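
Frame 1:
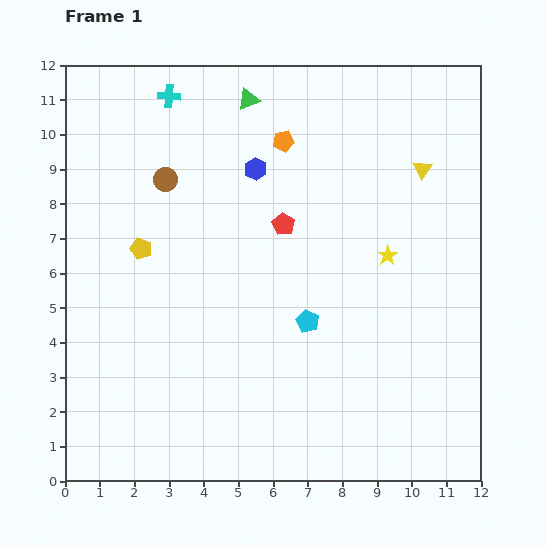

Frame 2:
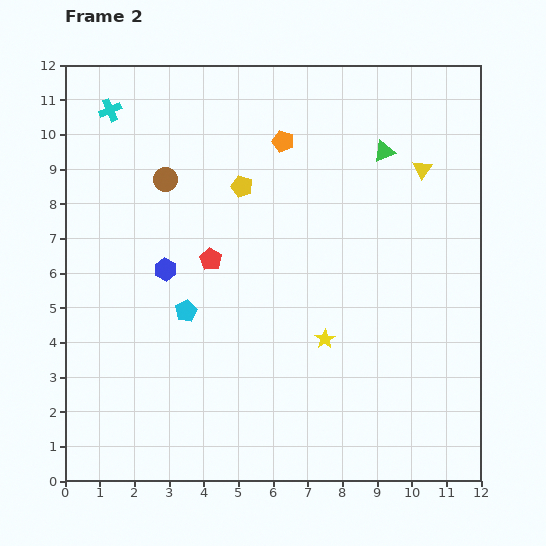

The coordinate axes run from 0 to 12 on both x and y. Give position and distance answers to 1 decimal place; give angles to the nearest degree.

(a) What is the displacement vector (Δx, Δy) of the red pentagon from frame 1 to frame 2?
(-2.1, -1.0)

The red pentagon was at (6.3, 7.4) in frame 1 and (4.2, 6.4) in frame 2.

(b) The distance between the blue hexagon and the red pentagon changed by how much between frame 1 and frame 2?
-0.5

Distance in frame 1: 1.8. Distance in frame 2: 1.3.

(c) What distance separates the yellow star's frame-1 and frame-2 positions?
3.0

The yellow star moved from (9.3, 6.5) to (7.5, 4.1), a distance of √(1.8² + 2.4²) ≈ 3.0.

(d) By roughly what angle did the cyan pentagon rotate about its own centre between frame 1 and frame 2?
18° clockwise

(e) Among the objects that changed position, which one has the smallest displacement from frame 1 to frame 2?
the cyan cross

(moved 1.7)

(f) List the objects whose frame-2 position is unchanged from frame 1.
the brown circle, the yellow triangle, the orange pentagon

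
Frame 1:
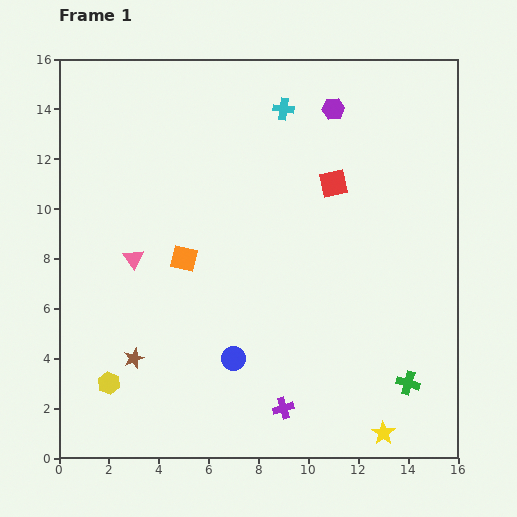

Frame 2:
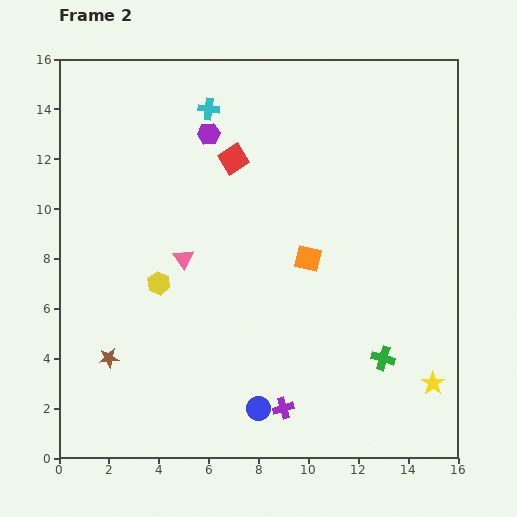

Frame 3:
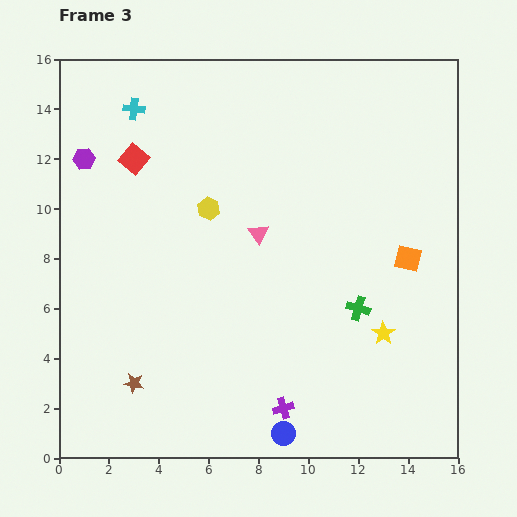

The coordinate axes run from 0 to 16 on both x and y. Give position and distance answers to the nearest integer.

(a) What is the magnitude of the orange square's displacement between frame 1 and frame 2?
5

The orange square moved from (5, 8) to (10, 8), a distance of √(5² + 0²) ≈ 5.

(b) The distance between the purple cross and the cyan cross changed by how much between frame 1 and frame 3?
+1

Distance in frame 1: 12. Distance in frame 3: 13.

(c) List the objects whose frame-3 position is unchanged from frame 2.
the purple cross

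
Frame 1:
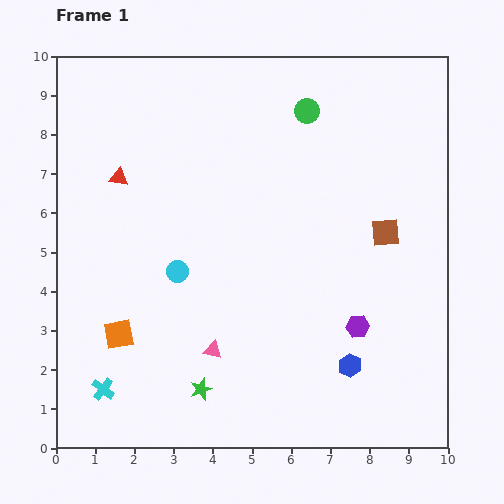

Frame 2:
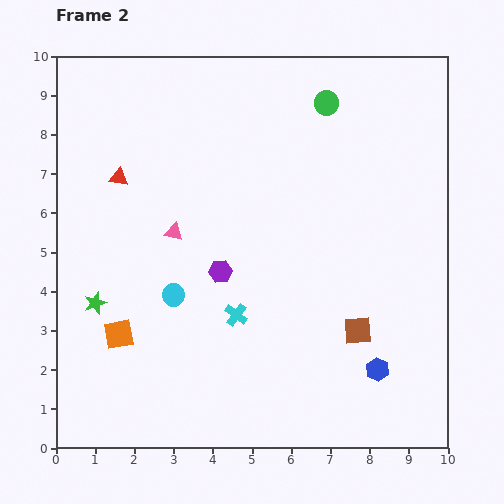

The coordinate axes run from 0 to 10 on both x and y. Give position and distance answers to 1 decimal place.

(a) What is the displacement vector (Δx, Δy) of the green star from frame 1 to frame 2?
(-2.7, 2.2)

The green star was at (3.7, 1.5) in frame 1 and (1.0, 3.7) in frame 2.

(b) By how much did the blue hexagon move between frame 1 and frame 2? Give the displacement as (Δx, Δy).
(0.7, -0.1)

The blue hexagon was at (7.5, 2.1) in frame 1 and (8.2, 2.0) in frame 2.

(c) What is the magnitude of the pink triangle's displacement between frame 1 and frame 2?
3.2

The pink triangle moved from (4.0, 2.5) to (3.0, 5.5), a distance of √(1.0² + 3.0²) ≈ 3.2.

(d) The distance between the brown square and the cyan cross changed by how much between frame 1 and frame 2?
-5.1

Distance in frame 1: 8.2. Distance in frame 2: 3.1.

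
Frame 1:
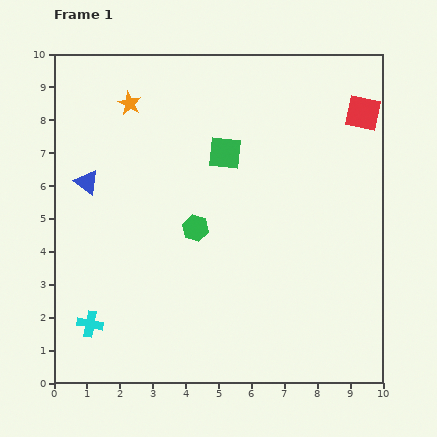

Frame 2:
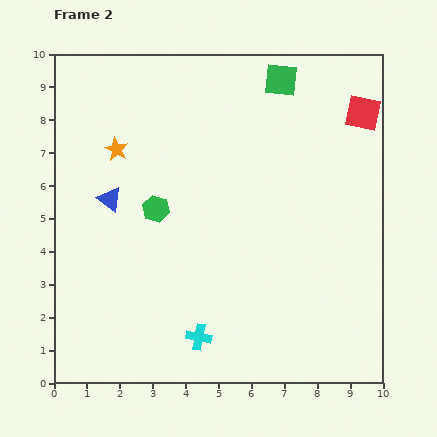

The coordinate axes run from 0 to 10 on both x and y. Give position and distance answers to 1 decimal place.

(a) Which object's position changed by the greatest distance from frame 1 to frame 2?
the cyan cross

(moved 3.3; next 2.8)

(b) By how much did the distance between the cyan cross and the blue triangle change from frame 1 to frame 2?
+0.7

Distance in frame 1: 4.3. Distance in frame 2: 5.0.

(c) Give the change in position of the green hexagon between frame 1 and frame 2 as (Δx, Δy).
(-1.2, 0.6)

The green hexagon was at (4.3, 4.7) in frame 1 and (3.1, 5.3) in frame 2.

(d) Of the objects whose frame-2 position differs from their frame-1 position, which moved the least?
the blue triangle

(moved 0.9)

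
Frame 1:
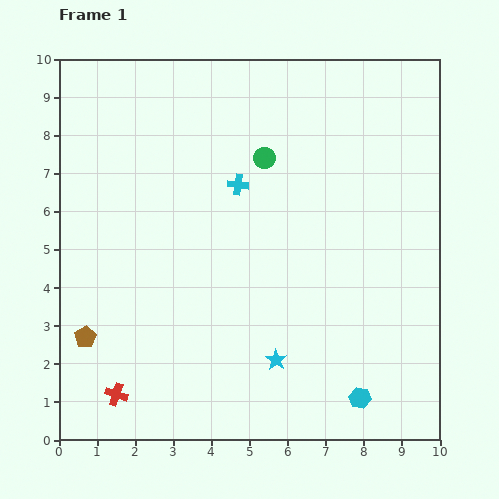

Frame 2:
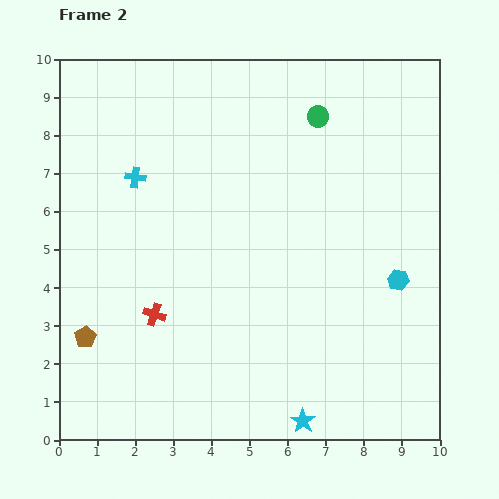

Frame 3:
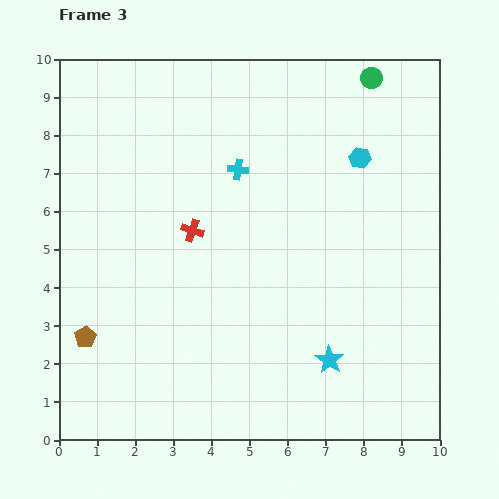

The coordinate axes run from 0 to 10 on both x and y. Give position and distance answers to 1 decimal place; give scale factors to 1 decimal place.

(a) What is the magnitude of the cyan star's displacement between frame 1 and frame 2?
1.7

The cyan star moved from (5.7, 2.1) to (6.4, 0.5), a distance of √(0.7² + 1.6²) ≈ 1.7.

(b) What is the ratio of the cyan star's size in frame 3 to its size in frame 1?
1.3×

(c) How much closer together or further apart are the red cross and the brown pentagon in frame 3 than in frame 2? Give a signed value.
+2.1

Distance in frame 2: 1.9. Distance in frame 3: 4.0.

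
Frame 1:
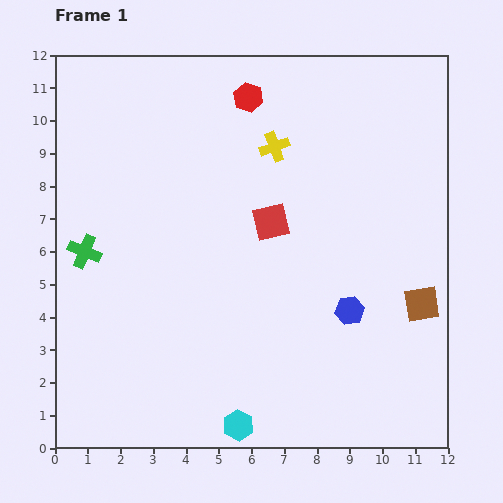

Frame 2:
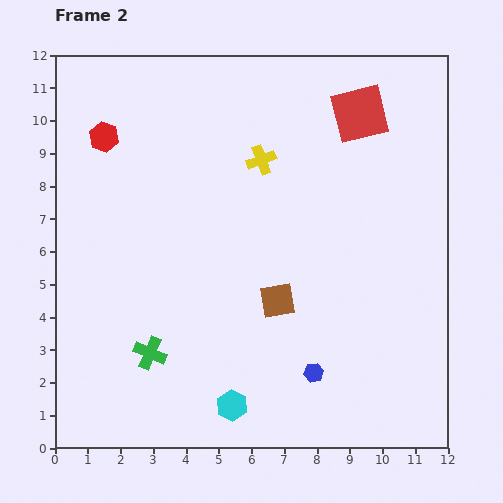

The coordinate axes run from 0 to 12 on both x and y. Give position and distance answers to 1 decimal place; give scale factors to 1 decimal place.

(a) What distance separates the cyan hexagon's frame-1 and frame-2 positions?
0.6

The cyan hexagon moved from (5.6, 0.7) to (5.4, 1.3), a distance of √(0.2² + 0.6²) ≈ 0.6.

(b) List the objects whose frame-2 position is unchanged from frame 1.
none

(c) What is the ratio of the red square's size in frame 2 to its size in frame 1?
1.5×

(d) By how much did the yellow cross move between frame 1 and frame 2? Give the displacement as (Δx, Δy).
(-0.4, -0.4)

The yellow cross was at (6.7, 9.2) in frame 1 and (6.3, 8.8) in frame 2.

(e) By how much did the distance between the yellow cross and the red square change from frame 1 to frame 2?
+1.0

Distance in frame 1: 2.3. Distance in frame 2: 3.3.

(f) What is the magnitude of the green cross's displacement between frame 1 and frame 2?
3.7

The green cross moved from (0.9, 6.0) to (2.9, 2.9), a distance of √(2.0² + 3.1²) ≈ 3.7.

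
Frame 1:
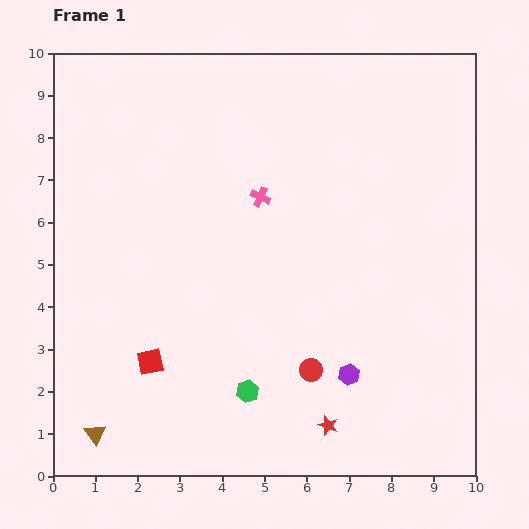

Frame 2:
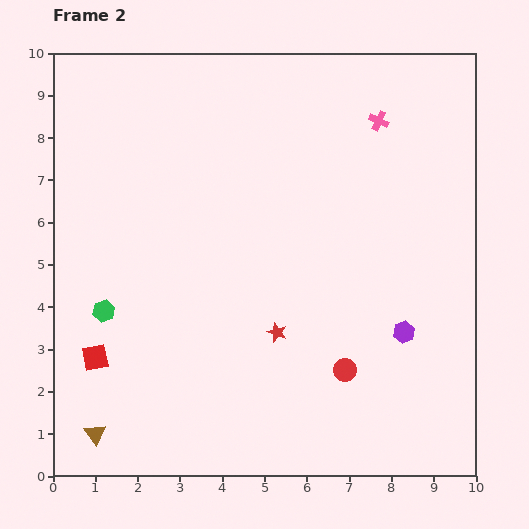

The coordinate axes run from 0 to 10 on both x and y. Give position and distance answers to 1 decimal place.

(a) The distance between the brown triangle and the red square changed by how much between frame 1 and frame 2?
-0.3

Distance in frame 1: 2.1. Distance in frame 2: 1.8.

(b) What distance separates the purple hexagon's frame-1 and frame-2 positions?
1.6

The purple hexagon moved from (7.0, 2.4) to (8.3, 3.4), a distance of √(1.3² + 1.0²) ≈ 1.6.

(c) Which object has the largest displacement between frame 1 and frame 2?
the green hexagon

(moved 3.9; next 3.3)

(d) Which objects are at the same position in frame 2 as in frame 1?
the brown triangle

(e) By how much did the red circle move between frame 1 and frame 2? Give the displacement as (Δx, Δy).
(0.8, 0.0)

The red circle was at (6.1, 2.5) in frame 1 and (6.9, 2.5) in frame 2.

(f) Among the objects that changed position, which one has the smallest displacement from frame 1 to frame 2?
the red circle

(moved 0.8)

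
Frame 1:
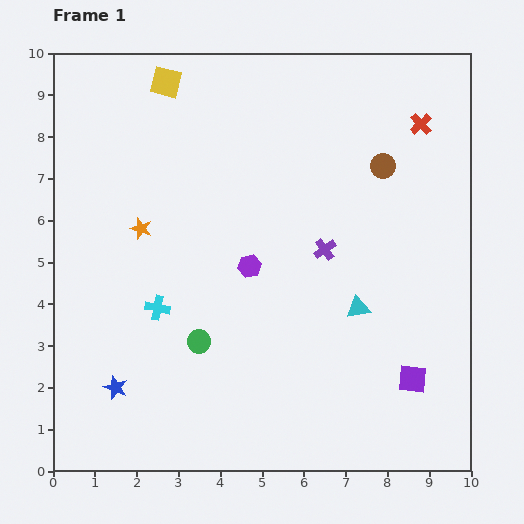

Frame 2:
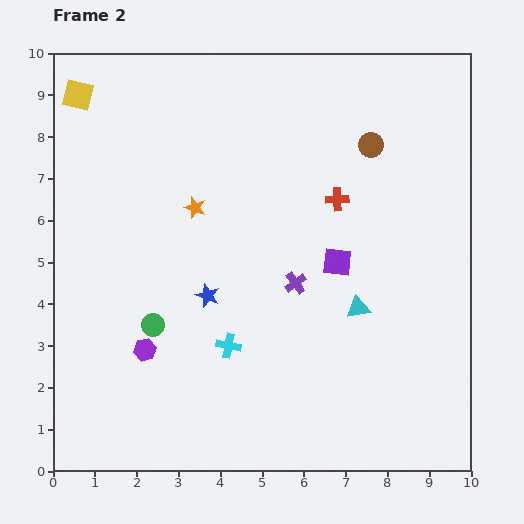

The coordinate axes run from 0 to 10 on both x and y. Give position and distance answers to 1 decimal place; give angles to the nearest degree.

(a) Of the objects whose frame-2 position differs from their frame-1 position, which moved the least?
the brown circle

(moved 0.6)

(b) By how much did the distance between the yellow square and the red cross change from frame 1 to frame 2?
+0.5

Distance in frame 1: 6.2. Distance in frame 2: 6.7.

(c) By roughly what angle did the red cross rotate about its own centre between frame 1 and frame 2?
40° clockwise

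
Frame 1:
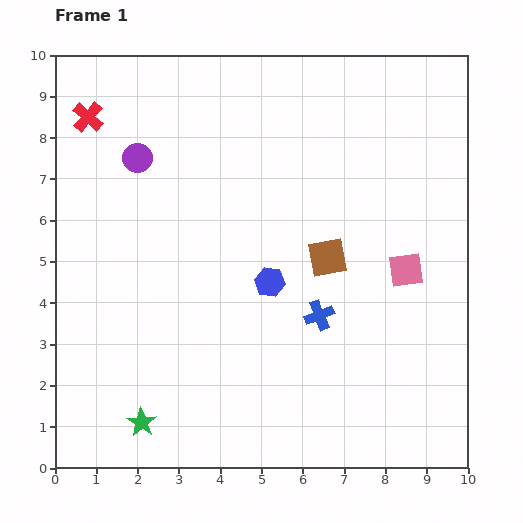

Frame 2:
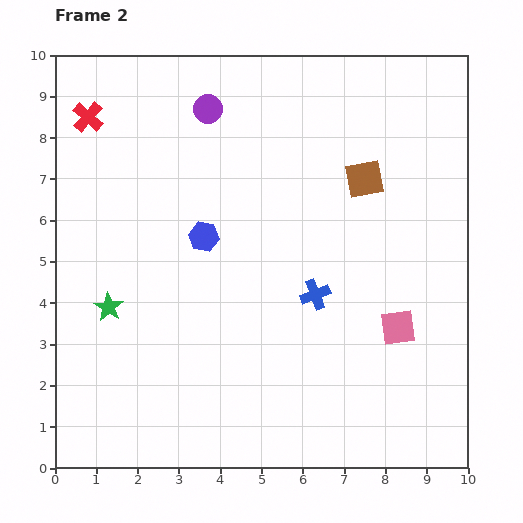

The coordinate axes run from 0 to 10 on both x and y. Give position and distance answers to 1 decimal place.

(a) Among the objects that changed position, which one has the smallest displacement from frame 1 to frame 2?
the blue cross

(moved 0.5)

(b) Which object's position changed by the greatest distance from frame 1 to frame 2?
the green star

(moved 2.9; next 2.1)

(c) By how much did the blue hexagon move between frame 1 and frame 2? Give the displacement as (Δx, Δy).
(-1.6, 1.1)

The blue hexagon was at (5.2, 4.5) in frame 1 and (3.6, 5.6) in frame 2.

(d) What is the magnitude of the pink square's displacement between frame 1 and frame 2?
1.4

The pink square moved from (8.5, 4.8) to (8.3, 3.4), a distance of √(0.2² + 1.4²) ≈ 1.4.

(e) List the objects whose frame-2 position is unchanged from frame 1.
the red cross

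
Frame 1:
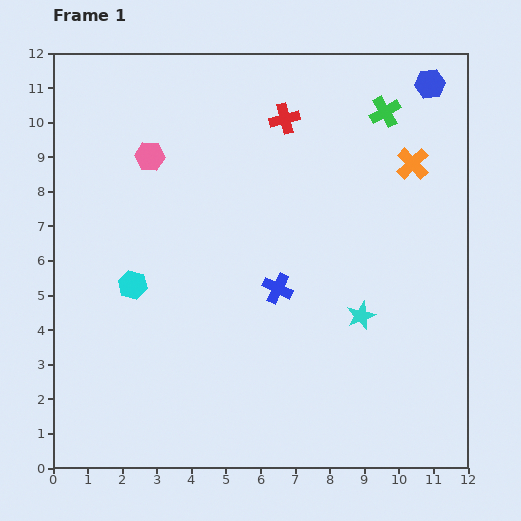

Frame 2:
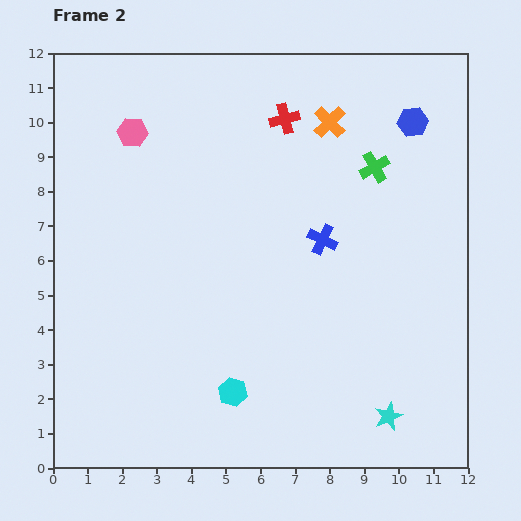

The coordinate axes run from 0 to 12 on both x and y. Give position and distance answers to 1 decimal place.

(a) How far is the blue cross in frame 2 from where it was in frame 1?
1.9

The blue cross moved from (6.5, 5.2) to (7.8, 6.6), a distance of √(1.3² + 1.4²) ≈ 1.9.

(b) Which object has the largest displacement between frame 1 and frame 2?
the cyan hexagon

(moved 4.2; next 3.0)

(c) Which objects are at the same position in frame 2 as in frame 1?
the red cross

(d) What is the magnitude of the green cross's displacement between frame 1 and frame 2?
1.6

The green cross moved from (9.6, 10.3) to (9.3, 8.7), a distance of √(0.3² + 1.6²) ≈ 1.6.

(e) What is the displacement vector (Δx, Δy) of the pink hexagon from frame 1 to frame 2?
(-0.5, 0.7)

The pink hexagon was at (2.8, 9.0) in frame 1 and (2.3, 9.7) in frame 2.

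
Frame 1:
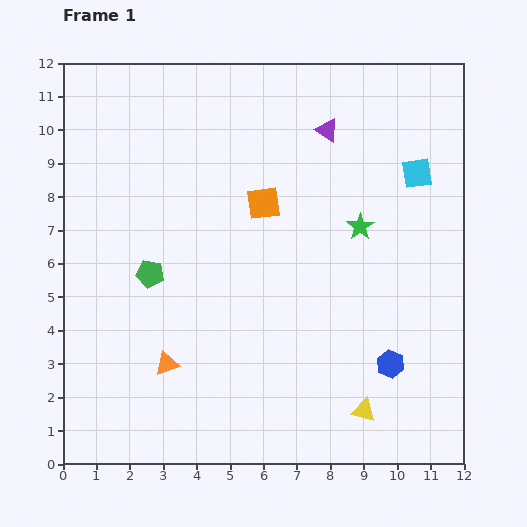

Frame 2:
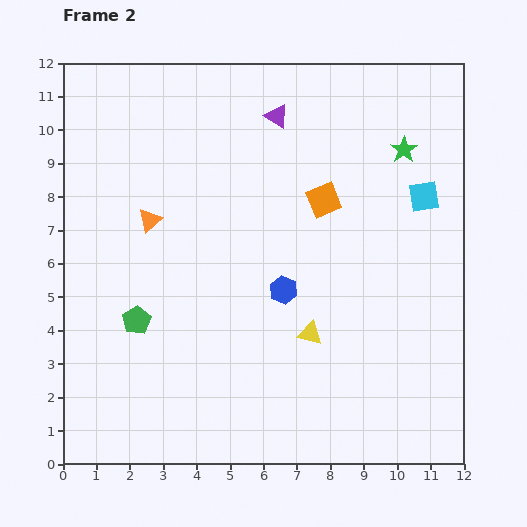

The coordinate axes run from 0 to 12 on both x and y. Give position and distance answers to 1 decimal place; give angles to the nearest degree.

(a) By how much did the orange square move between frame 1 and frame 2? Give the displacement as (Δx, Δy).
(1.8, 0.1)

The orange square was at (6.0, 7.8) in frame 1 and (7.8, 7.9) in frame 2.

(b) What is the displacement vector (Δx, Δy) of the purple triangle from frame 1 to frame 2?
(-1.5, 0.4)

The purple triangle was at (7.9, 10.0) in frame 1 and (6.4, 10.4) in frame 2.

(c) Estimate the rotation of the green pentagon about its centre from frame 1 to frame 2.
31° clockwise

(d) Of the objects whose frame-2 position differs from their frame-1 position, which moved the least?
the cyan square

(moved 0.7)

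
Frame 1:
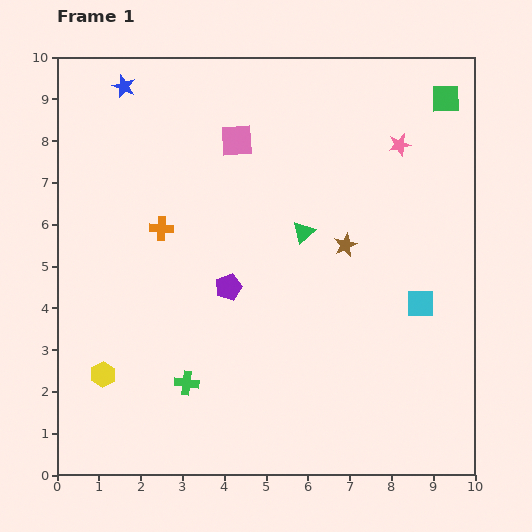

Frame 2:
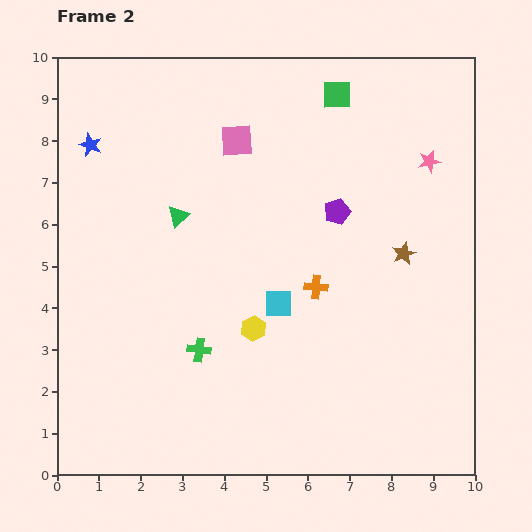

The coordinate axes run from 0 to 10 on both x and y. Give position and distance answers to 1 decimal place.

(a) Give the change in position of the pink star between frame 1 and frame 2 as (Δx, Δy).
(0.7, -0.4)

The pink star was at (8.2, 7.9) in frame 1 and (8.9, 7.5) in frame 2.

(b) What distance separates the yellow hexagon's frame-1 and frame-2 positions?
3.8

The yellow hexagon moved from (1.1, 2.4) to (4.7, 3.5), a distance of √(3.6² + 1.1²) ≈ 3.8.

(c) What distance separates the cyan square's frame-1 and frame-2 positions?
3.4

The cyan square moved from (8.7, 4.1) to (5.3, 4.1), a distance of √(3.4² + 0.0²) ≈ 3.4.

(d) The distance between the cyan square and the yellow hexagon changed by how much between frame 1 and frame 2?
-7.0

Distance in frame 1: 7.8. Distance in frame 2: 0.8.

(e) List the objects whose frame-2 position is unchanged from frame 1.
the pink square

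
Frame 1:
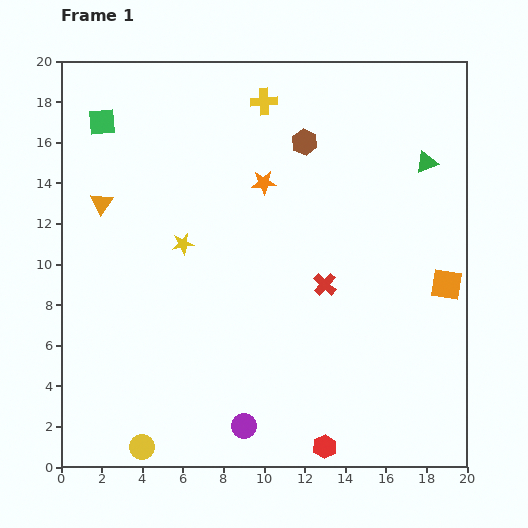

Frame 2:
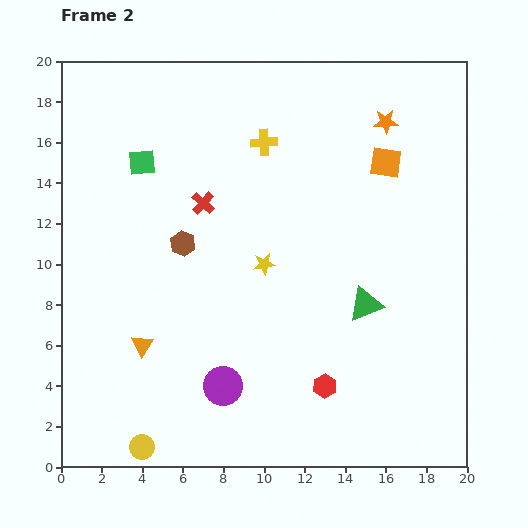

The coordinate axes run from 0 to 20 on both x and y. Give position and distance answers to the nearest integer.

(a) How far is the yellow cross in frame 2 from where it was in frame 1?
2

The yellow cross moved from (10, 18) to (10, 16), a distance of √(0² + 2²) ≈ 2.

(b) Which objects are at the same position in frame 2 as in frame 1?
the yellow circle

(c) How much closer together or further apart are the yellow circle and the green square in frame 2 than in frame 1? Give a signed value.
-2

Distance in frame 1: 16. Distance in frame 2: 14.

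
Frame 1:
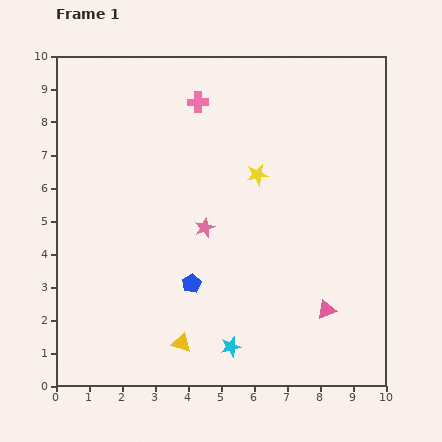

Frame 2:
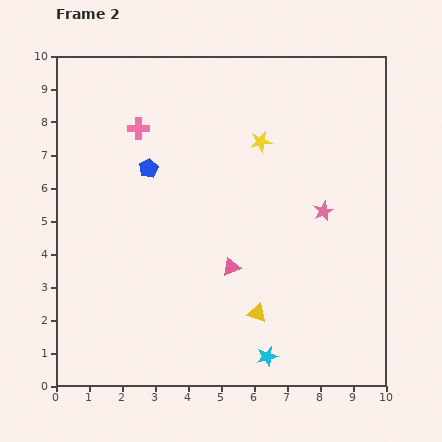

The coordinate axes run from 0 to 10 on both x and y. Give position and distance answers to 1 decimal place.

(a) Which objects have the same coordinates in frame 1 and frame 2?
none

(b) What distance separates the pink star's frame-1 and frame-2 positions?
3.6

The pink star moved from (4.5, 4.8) to (8.1, 5.3), a distance of √(3.6² + 0.5²) ≈ 3.6.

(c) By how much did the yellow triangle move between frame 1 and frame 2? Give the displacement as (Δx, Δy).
(2.3, 0.9)

The yellow triangle was at (3.8, 1.3) in frame 1 and (6.1, 2.2) in frame 2.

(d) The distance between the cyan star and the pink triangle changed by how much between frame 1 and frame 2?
-0.2

Distance in frame 1: 3.1. Distance in frame 2: 2.9.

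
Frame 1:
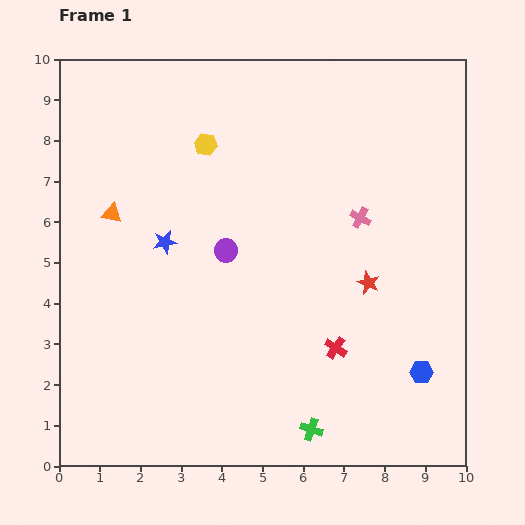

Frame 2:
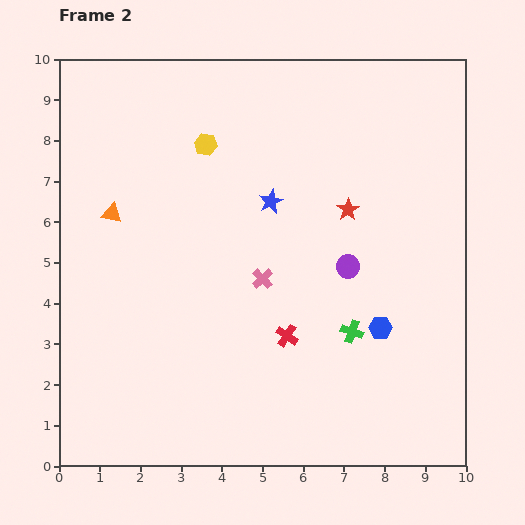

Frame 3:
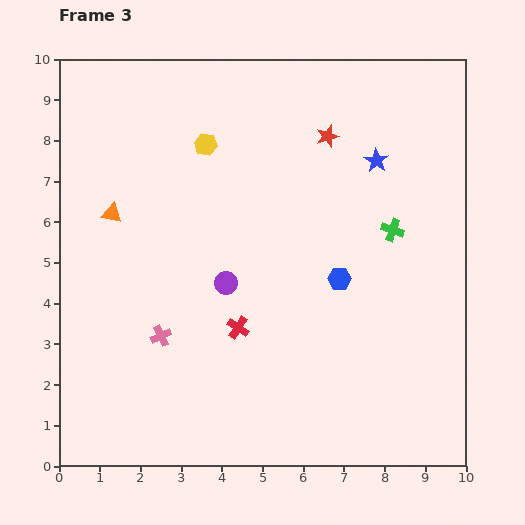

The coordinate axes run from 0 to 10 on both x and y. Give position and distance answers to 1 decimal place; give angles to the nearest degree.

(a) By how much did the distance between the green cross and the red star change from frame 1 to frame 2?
-0.9

Distance in frame 1: 3.9. Distance in frame 2: 3.0.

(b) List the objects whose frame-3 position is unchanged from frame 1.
the orange triangle, the yellow hexagon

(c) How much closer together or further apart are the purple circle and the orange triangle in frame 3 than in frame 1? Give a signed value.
+0.4

Distance in frame 1: 2.9. Distance in frame 3: 3.3.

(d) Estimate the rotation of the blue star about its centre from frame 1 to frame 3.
30° counter-clockwise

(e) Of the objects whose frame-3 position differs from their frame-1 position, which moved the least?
the purple circle

(moved 0.8)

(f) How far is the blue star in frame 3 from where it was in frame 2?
2.8

The blue star moved from (5.2, 6.5) to (7.8, 7.5), a distance of √(2.6² + 1.0²) ≈ 2.8.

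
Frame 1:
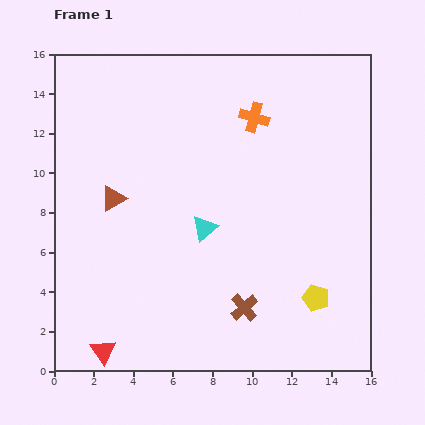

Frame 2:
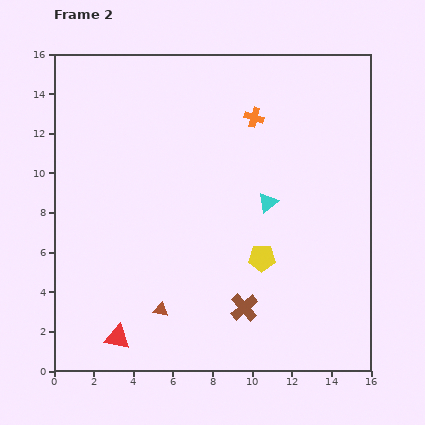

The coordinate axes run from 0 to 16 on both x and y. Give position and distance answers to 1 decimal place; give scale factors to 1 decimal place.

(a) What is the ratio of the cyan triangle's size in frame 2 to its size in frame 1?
0.7×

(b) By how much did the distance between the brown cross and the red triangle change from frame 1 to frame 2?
-0.8

Distance in frame 1: 7.4. Distance in frame 2: 6.6.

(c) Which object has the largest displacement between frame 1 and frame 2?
the brown triangle

(moved 6.1; next 3.5)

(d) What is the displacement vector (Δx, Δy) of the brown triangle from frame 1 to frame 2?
(2.4, -5.6)

The brown triangle was at (3.0, 8.7) in frame 1 and (5.4, 3.1) in frame 2.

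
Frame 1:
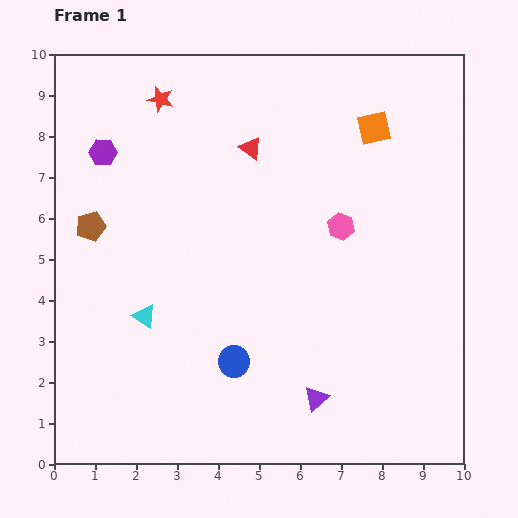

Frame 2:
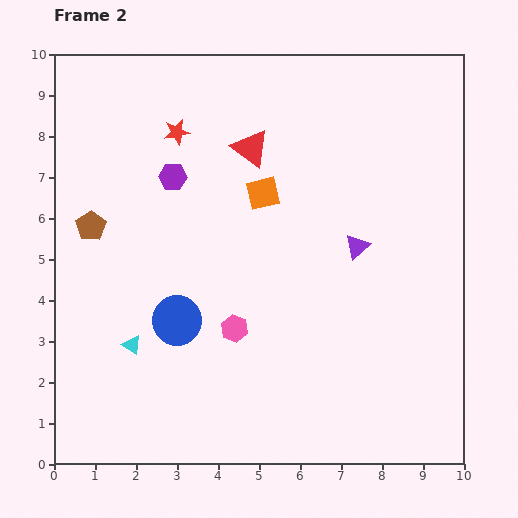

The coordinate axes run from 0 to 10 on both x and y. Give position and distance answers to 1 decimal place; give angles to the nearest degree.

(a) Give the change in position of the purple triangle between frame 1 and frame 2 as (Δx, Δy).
(1.0, 3.7)

The purple triangle was at (6.4, 1.6) in frame 1 and (7.4, 5.3) in frame 2.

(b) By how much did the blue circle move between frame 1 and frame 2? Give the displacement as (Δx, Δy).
(-1.4, 1.0)

The blue circle was at (4.4, 2.5) in frame 1 and (3.0, 3.5) in frame 2.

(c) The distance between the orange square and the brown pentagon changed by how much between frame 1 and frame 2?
-3.0

Distance in frame 1: 7.3. Distance in frame 2: 4.3.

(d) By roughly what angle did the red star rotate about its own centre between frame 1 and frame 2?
26° counter-clockwise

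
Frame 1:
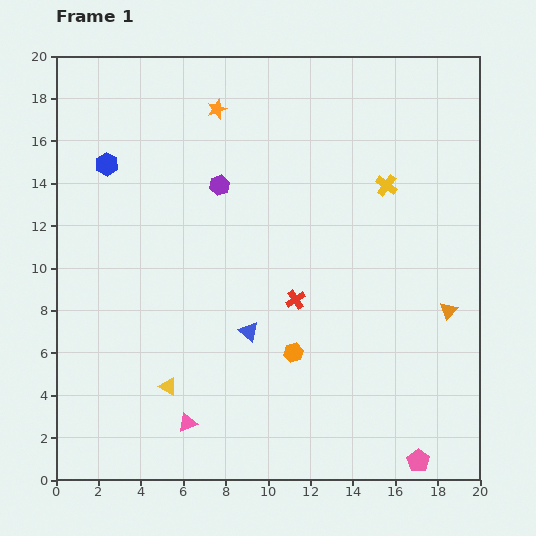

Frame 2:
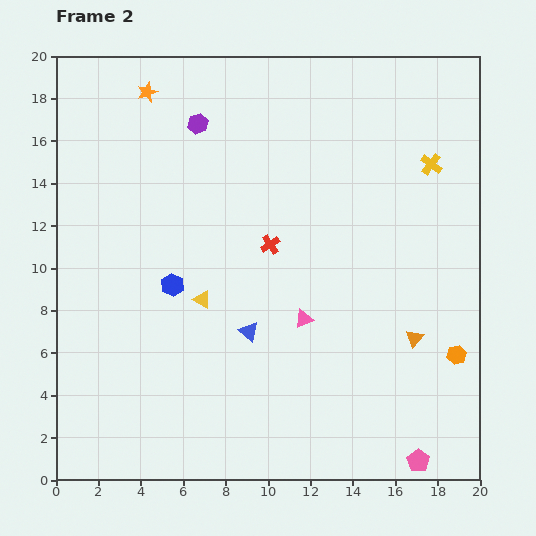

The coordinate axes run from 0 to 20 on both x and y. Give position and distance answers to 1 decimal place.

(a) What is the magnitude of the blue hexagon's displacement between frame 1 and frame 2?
6.5

The blue hexagon moved from (2.4, 14.9) to (5.5, 9.2), a distance of √(3.1² + 5.7²) ≈ 6.5.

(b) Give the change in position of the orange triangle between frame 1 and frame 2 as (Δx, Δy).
(-1.6, -1.3)

The orange triangle was at (18.5, 8.0) in frame 1 and (16.9, 6.7) in frame 2.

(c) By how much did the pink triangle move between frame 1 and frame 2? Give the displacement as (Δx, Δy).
(5.5, 4.9)

The pink triangle was at (6.2, 2.7) in frame 1 and (11.7, 7.6) in frame 2.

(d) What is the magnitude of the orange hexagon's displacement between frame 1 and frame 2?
7.7

The orange hexagon moved from (11.2, 6.0) to (18.9, 5.9), a distance of √(7.7² + 0.1²) ≈ 7.7.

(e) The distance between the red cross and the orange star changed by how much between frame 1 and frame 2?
-0.5

Distance in frame 1: 9.7. Distance in frame 2: 9.2.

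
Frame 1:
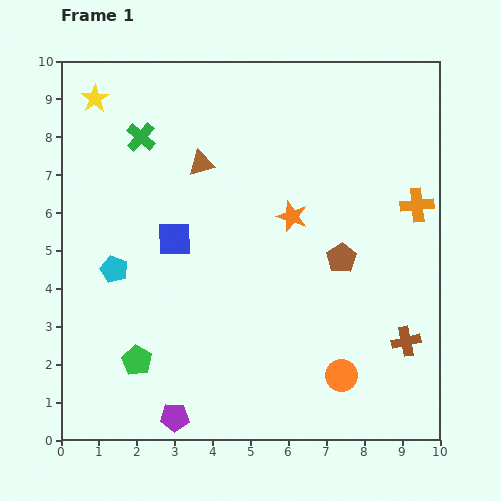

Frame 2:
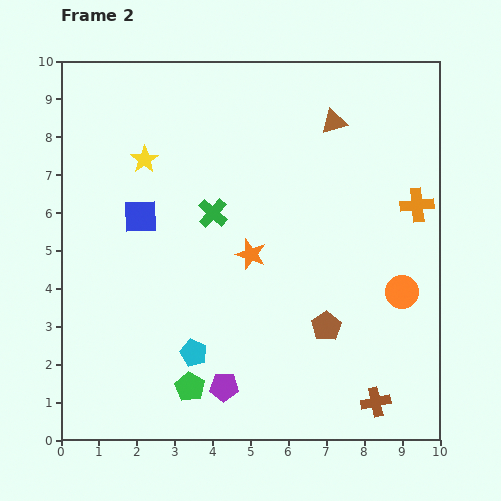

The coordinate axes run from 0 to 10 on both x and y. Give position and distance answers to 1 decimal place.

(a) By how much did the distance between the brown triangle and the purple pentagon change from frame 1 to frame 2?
+0.9

Distance in frame 1: 6.7. Distance in frame 2: 7.6.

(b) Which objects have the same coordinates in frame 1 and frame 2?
the orange cross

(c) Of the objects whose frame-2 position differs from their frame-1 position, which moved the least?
the blue square

(moved 1.1)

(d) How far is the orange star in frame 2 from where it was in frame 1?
1.5

The orange star moved from (6.1, 5.9) to (5.0, 4.9), a distance of √(1.1² + 1.0²) ≈ 1.5.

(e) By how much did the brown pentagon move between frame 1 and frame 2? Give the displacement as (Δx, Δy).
(-0.4, -1.8)

The brown pentagon was at (7.4, 4.8) in frame 1 and (7.0, 3.0) in frame 2.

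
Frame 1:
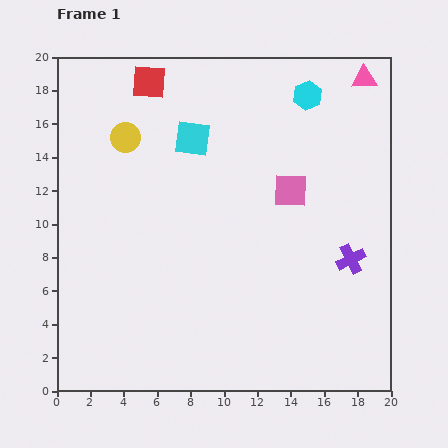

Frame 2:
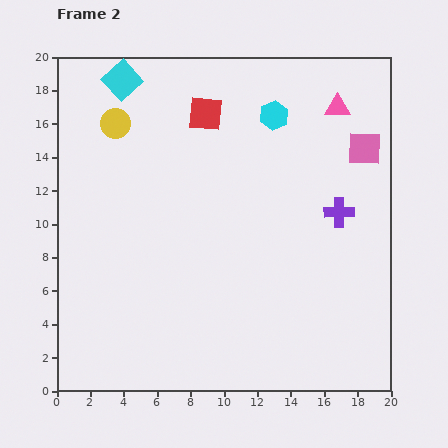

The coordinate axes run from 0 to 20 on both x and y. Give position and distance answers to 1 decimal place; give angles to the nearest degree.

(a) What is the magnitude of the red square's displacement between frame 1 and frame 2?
3.9

The red square moved from (5.5, 18.5) to (8.9, 16.6), a distance of √(3.4² + 1.9²) ≈ 3.9.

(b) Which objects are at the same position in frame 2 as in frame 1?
none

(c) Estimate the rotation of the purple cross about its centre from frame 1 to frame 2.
26° clockwise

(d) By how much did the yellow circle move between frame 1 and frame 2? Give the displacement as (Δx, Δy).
(-0.6, 0.8)

The yellow circle was at (4.1, 15.2) in frame 1 and (3.5, 16.0) in frame 2.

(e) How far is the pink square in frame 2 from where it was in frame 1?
5.1

The pink square moved from (14.0, 12.0) to (18.4, 14.5), a distance of √(4.4² + 2.5²) ≈ 5.1.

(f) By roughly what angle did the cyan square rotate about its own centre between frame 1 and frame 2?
40° clockwise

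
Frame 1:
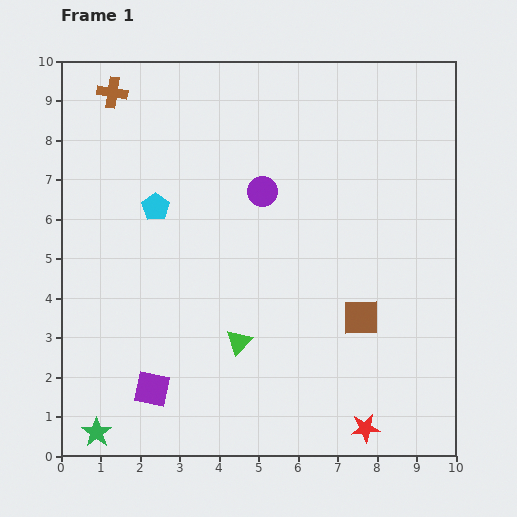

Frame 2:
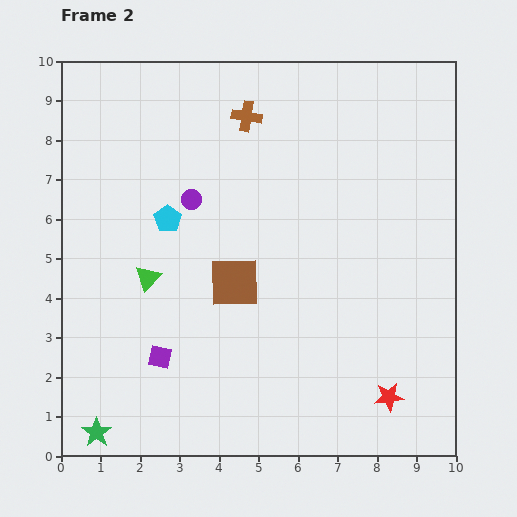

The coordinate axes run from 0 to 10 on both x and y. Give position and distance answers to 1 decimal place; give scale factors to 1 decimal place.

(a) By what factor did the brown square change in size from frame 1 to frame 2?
1.4×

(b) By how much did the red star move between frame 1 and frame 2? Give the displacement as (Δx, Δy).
(0.6, 0.8)

The red star was at (7.7, 0.7) in frame 1 and (8.3, 1.5) in frame 2.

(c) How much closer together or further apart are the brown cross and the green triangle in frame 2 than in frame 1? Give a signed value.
-2.3

Distance in frame 1: 7.1. Distance in frame 2: 4.8.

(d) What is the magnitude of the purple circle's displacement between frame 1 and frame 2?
1.8

The purple circle moved from (5.1, 6.7) to (3.3, 6.5), a distance of √(1.8² + 0.2²) ≈ 1.8.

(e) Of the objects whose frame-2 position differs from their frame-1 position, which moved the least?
the cyan pentagon

(moved 0.4)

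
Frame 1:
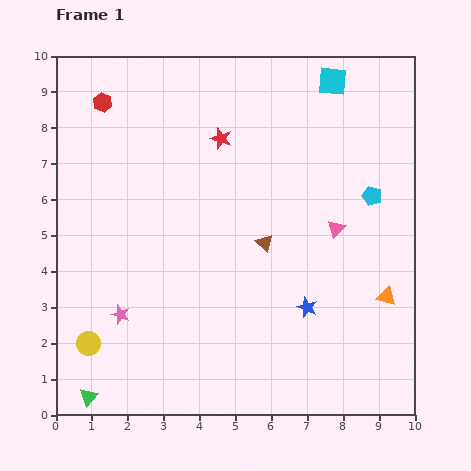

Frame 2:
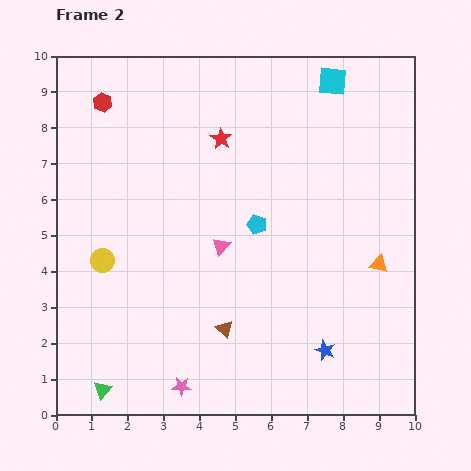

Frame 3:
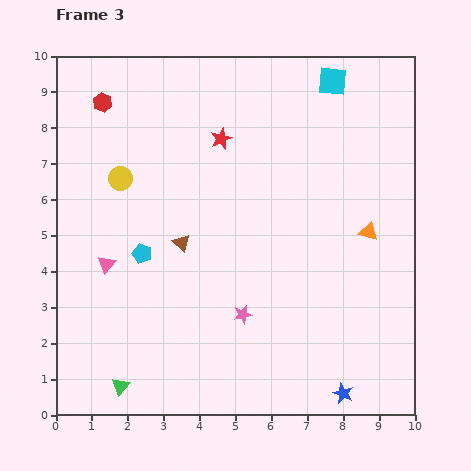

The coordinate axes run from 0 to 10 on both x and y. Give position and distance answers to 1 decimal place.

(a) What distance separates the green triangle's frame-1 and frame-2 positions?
0.4

The green triangle moved from (0.9, 0.5) to (1.3, 0.7), a distance of √(0.4² + 0.2²) ≈ 0.4.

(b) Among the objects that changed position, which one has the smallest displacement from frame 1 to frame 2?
the green triangle

(moved 0.4)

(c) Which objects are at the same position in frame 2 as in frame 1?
the red star, the red hexagon, the cyan square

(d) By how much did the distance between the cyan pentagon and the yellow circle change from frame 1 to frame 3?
-6.7

Distance in frame 1: 8.9. Distance in frame 3: 2.2.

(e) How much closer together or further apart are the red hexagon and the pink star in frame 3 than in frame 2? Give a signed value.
-1.1

Distance in frame 2: 8.2. Distance in frame 3: 7.1.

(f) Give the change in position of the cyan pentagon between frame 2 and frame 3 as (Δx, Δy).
(-3.2, -0.8)

The cyan pentagon was at (5.6, 5.3) in frame 2 and (2.4, 4.5) in frame 3.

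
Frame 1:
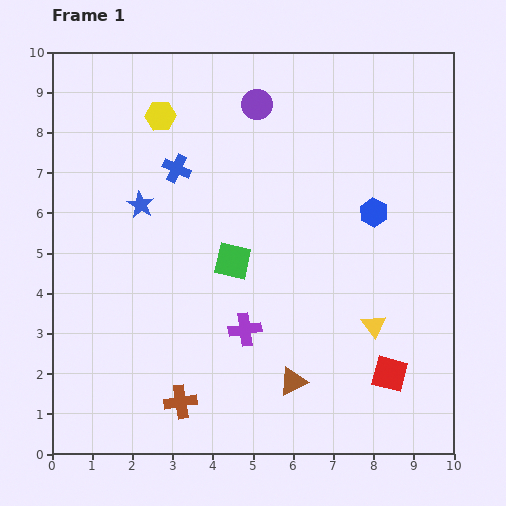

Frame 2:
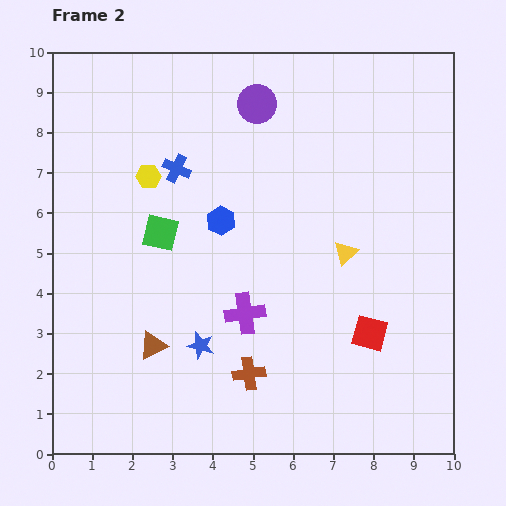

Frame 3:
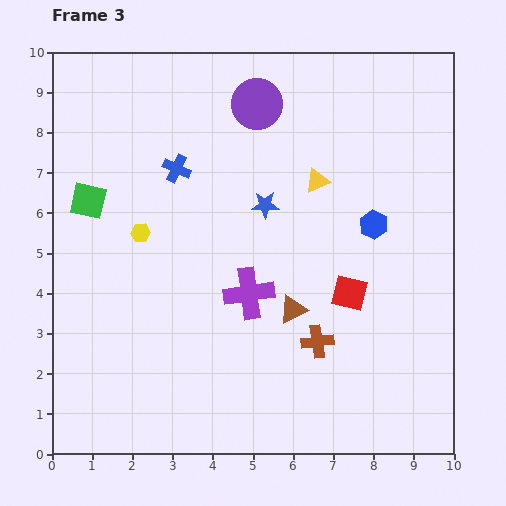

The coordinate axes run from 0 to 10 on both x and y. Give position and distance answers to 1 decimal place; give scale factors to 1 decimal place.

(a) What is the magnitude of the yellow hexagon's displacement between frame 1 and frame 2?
1.5

The yellow hexagon moved from (2.7, 8.4) to (2.4, 6.9), a distance of √(0.3² + 1.5²) ≈ 1.5.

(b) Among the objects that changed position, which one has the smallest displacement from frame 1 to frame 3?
the blue hexagon

(moved 0.3)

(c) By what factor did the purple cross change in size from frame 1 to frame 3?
1.6×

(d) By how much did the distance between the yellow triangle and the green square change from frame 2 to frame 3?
+1.1

Distance in frame 2: 4.6. Distance in frame 3: 5.7.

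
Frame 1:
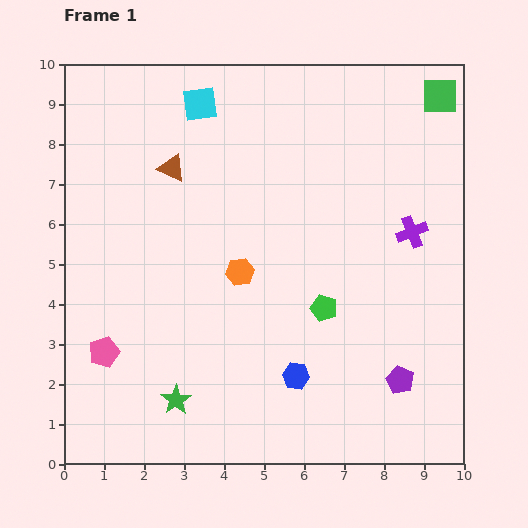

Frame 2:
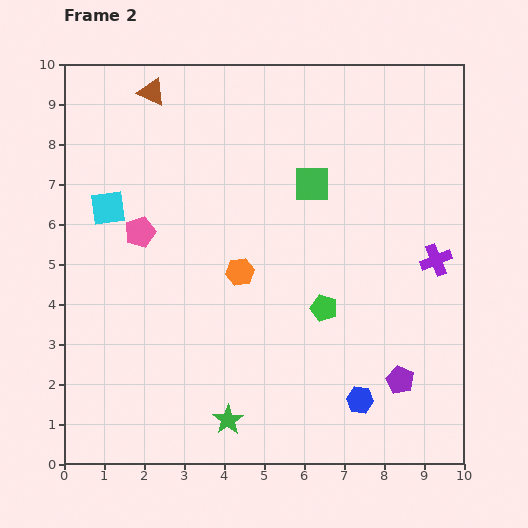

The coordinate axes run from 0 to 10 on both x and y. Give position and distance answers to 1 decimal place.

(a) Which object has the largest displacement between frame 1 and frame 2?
the green square

(moved 3.9; next 3.5)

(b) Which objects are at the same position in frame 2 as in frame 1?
the orange hexagon, the green pentagon, the purple pentagon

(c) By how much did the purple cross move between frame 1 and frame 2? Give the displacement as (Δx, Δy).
(0.6, -0.7)

The purple cross was at (8.7, 5.8) in frame 1 and (9.3, 5.1) in frame 2.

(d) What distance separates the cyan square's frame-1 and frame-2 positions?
3.5

The cyan square moved from (3.4, 9.0) to (1.1, 6.4), a distance of √(2.3² + 2.6²) ≈ 3.5.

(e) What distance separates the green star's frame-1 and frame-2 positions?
1.4

The green star moved from (2.8, 1.6) to (4.1, 1.1), a distance of √(1.3² + 0.5²) ≈ 1.4.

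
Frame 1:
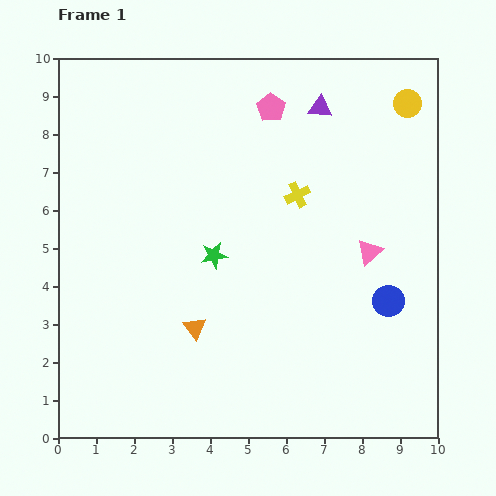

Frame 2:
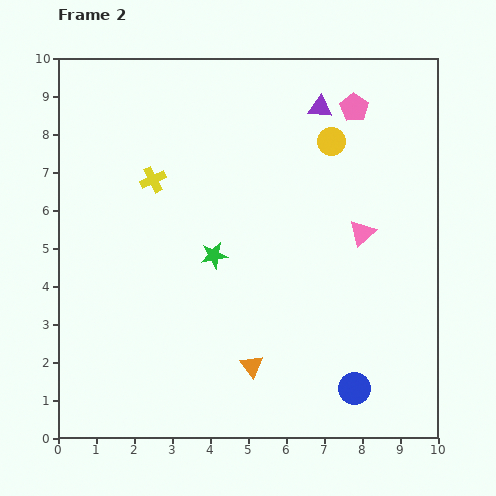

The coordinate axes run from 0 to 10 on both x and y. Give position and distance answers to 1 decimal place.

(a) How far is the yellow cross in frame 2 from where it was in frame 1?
3.8

The yellow cross moved from (6.3, 6.4) to (2.5, 6.8), a distance of √(3.8² + 0.4²) ≈ 3.8.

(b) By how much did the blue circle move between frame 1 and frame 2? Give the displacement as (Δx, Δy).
(-0.9, -2.3)

The blue circle was at (8.7, 3.6) in frame 1 and (7.8, 1.3) in frame 2.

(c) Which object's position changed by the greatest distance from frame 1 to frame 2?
the yellow cross

(moved 3.8; next 2.5)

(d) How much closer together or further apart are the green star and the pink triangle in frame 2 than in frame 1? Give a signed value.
-0.2

Distance in frame 1: 4.1. Distance in frame 2: 3.9.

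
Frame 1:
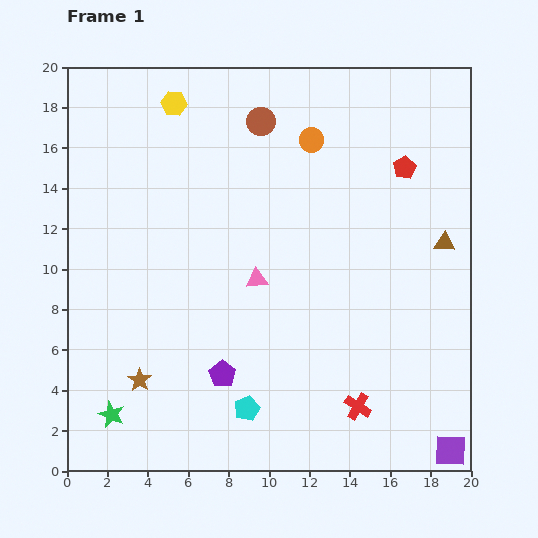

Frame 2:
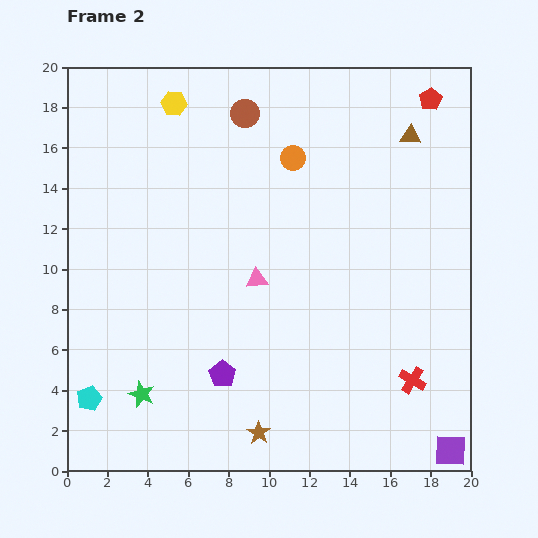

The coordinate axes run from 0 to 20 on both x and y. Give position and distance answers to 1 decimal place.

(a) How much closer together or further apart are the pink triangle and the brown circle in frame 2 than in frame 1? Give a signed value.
+0.4

Distance in frame 1: 7.8. Distance in frame 2: 8.2.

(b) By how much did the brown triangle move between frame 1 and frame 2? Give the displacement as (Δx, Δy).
(-1.7, 5.3)

The brown triangle was at (18.7, 11.3) in frame 1 and (17.0, 16.6) in frame 2.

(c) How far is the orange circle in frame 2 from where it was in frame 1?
1.3

The orange circle moved from (12.1, 16.4) to (11.2, 15.5), a distance of √(0.9² + 0.9²) ≈ 1.3.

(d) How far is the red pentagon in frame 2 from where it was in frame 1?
3.6

The red pentagon moved from (16.7, 15.0) to (18.0, 18.4), a distance of √(1.3² + 3.4²) ≈ 3.6.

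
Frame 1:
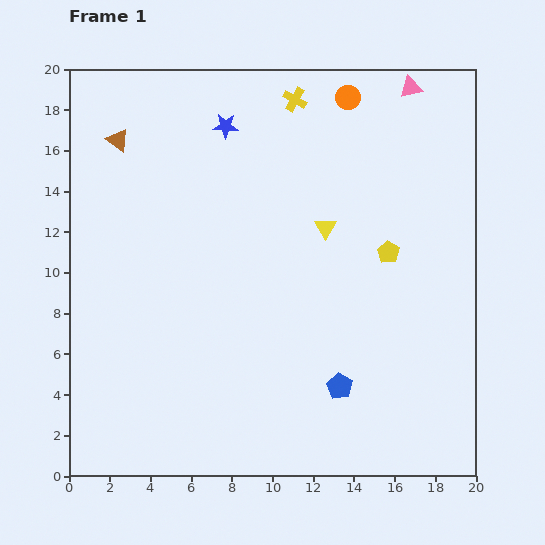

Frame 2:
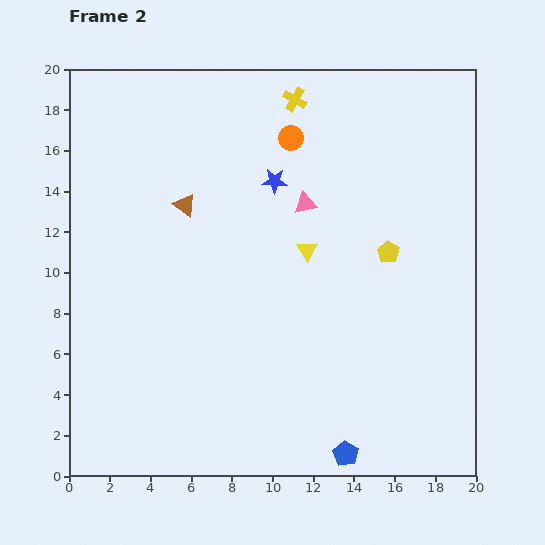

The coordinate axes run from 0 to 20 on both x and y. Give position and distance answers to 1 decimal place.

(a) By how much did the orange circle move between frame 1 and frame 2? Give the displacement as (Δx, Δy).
(-2.8, -2.0)

The orange circle was at (13.7, 18.6) in frame 1 and (10.9, 16.6) in frame 2.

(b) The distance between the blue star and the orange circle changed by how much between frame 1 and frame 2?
-4.0

Distance in frame 1: 6.2. Distance in frame 2: 2.2.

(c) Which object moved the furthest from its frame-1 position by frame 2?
the pink triangle

(moved 7.7; next 4.6)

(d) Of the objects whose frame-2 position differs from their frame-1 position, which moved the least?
the yellow triangle

(moved 1.4)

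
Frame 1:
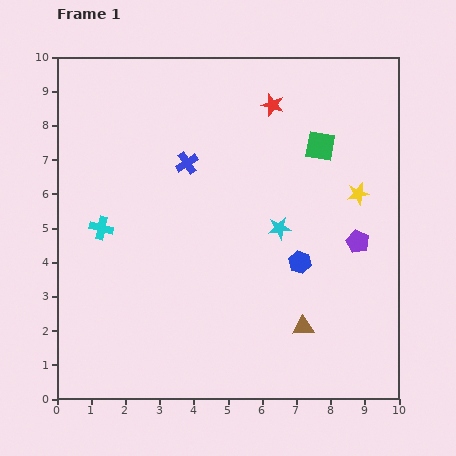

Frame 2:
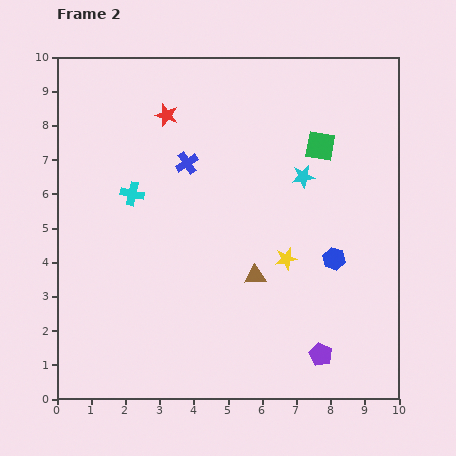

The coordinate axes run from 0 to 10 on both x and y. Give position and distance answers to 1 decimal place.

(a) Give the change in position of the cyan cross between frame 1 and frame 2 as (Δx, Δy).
(0.9, 1.0)

The cyan cross was at (1.3, 5.0) in frame 1 and (2.2, 6.0) in frame 2.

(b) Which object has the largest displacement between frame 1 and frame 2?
the purple pentagon

(moved 3.5; next 3.1)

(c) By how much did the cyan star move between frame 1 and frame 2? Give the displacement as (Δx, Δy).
(0.7, 1.5)

The cyan star was at (6.5, 5.0) in frame 1 and (7.2, 6.5) in frame 2.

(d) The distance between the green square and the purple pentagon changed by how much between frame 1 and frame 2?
+3.1

Distance in frame 1: 3.0. Distance in frame 2: 6.1.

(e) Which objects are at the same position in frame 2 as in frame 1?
the green square, the blue cross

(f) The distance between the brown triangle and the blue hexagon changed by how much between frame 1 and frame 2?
+0.5

Distance in frame 1: 1.9. Distance in frame 2: 2.4.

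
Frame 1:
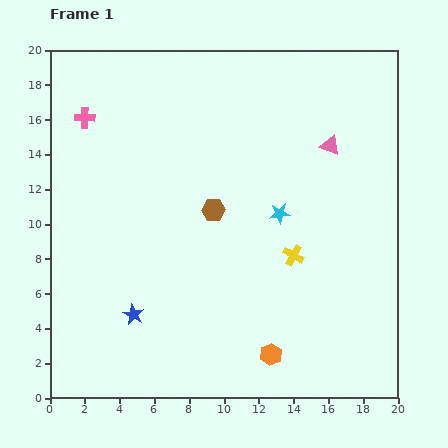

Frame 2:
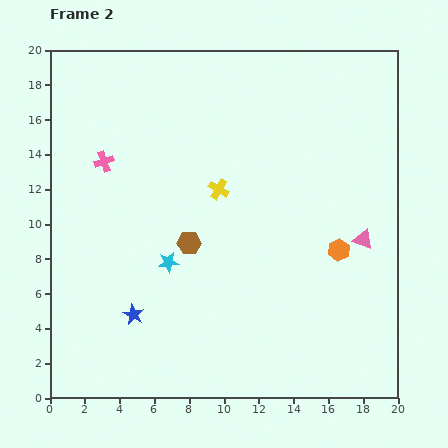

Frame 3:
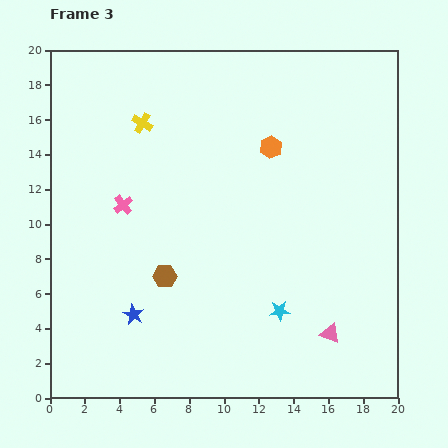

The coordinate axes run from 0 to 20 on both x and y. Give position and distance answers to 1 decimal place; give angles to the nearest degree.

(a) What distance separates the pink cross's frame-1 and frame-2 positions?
2.7

The pink cross moved from (2.0, 16.1) to (3.1, 13.6), a distance of √(1.1² + 2.5²) ≈ 2.7.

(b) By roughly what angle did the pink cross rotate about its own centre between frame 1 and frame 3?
40° counter-clockwise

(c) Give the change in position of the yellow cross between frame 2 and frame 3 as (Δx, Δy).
(-4.4, 3.8)

The yellow cross was at (9.7, 12.0) in frame 2 and (5.3, 15.8) in frame 3.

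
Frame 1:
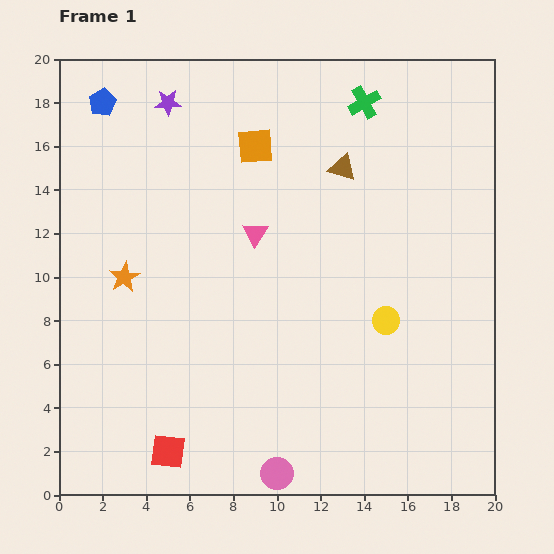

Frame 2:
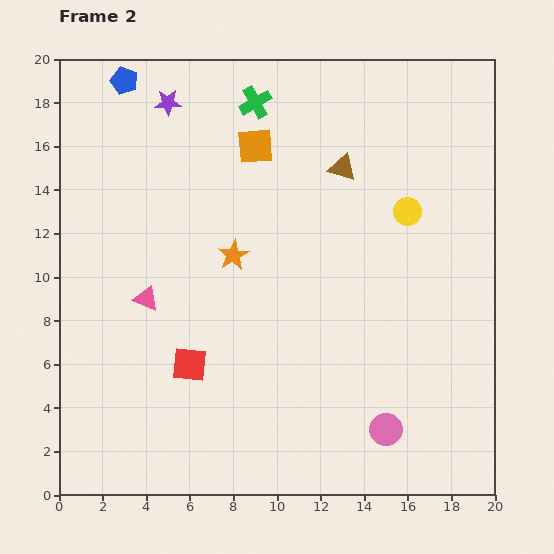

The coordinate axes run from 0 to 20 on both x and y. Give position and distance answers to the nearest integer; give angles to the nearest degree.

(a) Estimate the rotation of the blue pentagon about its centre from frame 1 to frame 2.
21° counter-clockwise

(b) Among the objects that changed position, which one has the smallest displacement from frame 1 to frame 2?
the blue pentagon

(moved 1)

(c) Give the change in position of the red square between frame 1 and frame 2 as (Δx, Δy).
(1, 4)

The red square was at (5, 2) in frame 1 and (6, 6) in frame 2.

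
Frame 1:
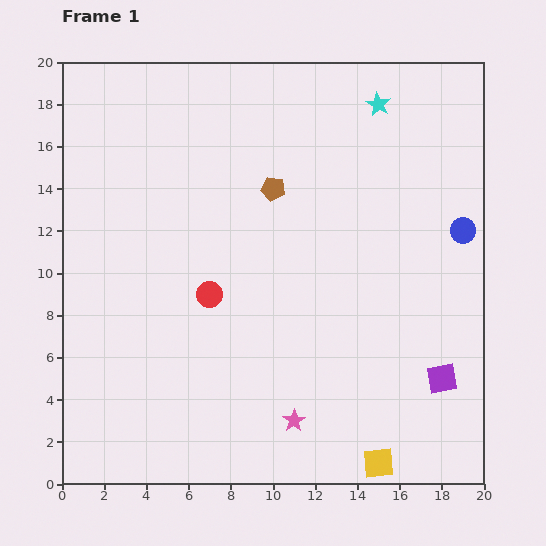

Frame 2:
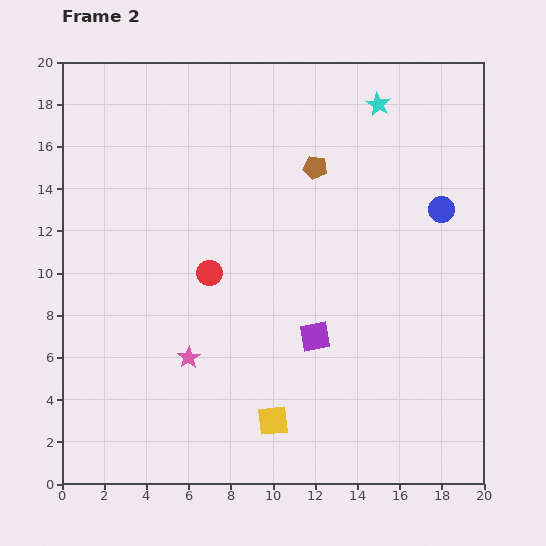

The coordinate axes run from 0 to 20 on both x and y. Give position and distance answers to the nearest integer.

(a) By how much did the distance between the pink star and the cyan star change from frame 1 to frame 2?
-1

Distance in frame 1: 16. Distance in frame 2: 15.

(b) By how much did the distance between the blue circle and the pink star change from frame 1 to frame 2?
+2

Distance in frame 1: 12. Distance in frame 2: 14.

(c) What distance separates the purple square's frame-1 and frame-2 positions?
6

The purple square moved from (18, 5) to (12, 7), a distance of √(6² + 2²) ≈ 6.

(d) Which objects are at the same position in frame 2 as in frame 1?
the cyan star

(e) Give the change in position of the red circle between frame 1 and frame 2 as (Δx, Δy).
(0, 1)

The red circle was at (7, 9) in frame 1 and (7, 10) in frame 2.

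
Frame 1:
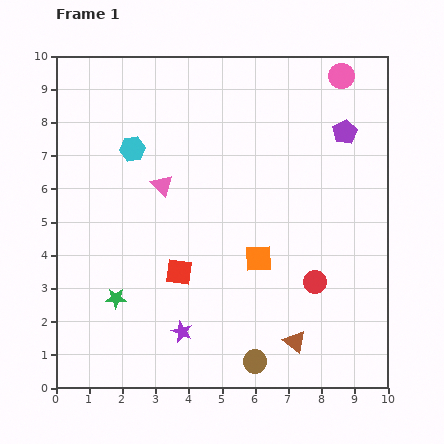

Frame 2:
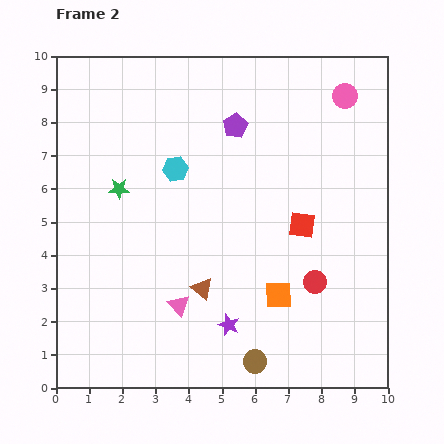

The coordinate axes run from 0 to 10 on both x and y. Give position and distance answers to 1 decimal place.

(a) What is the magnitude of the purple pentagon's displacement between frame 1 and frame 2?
3.3

The purple pentagon moved from (8.7, 7.7) to (5.4, 7.9), a distance of √(3.3² + 0.2²) ≈ 3.3.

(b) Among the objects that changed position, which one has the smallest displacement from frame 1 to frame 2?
the pink circle

(moved 0.6)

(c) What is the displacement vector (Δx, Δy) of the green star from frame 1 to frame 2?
(0.1, 3.3)

The green star was at (1.8, 2.7) in frame 1 and (1.9, 6.0) in frame 2.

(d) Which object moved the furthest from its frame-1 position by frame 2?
the red square

(moved 4.0; next 3.6)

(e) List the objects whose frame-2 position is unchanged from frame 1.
the red circle, the brown circle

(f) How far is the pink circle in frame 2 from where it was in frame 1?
0.6

The pink circle moved from (8.6, 9.4) to (8.7, 8.8), a distance of √(0.1² + 0.6²) ≈ 0.6.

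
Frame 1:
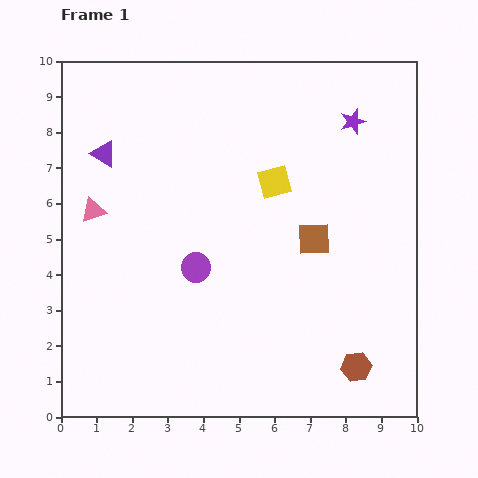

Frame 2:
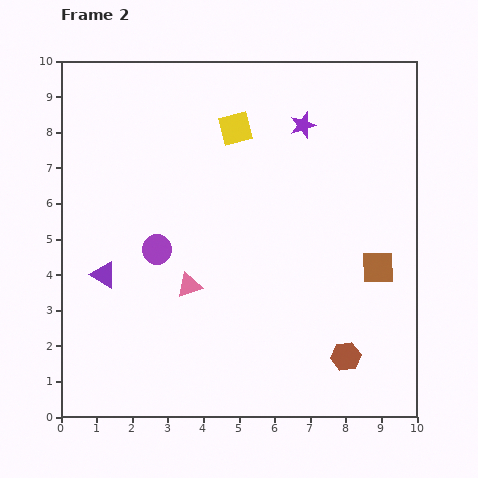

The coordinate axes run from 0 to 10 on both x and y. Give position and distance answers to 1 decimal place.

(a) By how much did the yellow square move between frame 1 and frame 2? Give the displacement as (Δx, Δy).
(-1.1, 1.5)

The yellow square was at (6.0, 6.6) in frame 1 and (4.9, 8.1) in frame 2.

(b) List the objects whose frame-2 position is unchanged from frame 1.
none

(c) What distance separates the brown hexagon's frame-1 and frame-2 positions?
0.4

The brown hexagon moved from (8.3, 1.4) to (8.0, 1.7), a distance of √(0.3² + 0.3²) ≈ 0.4.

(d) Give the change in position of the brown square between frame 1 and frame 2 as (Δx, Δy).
(1.8, -0.8)

The brown square was at (7.1, 5.0) in frame 1 and (8.9, 4.2) in frame 2.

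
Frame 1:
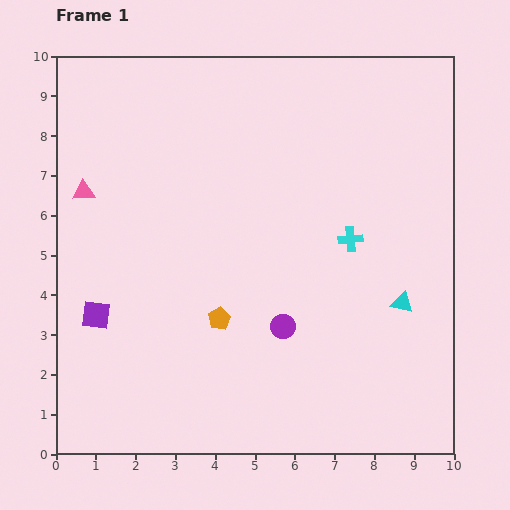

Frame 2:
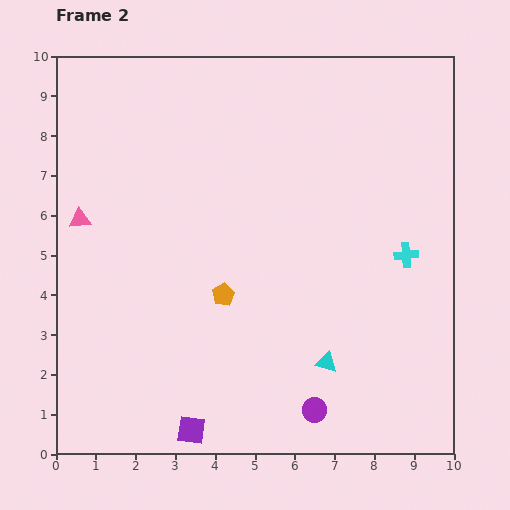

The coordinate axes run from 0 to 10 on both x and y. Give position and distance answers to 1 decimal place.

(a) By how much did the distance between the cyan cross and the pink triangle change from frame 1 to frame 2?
+1.4

Distance in frame 1: 6.8. Distance in frame 2: 8.2.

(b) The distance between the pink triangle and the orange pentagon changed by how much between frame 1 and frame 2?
-0.6

Distance in frame 1: 4.7. Distance in frame 2: 4.1.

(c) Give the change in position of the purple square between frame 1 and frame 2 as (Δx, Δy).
(2.4, -2.9)

The purple square was at (1.0, 3.5) in frame 1 and (3.4, 0.6) in frame 2.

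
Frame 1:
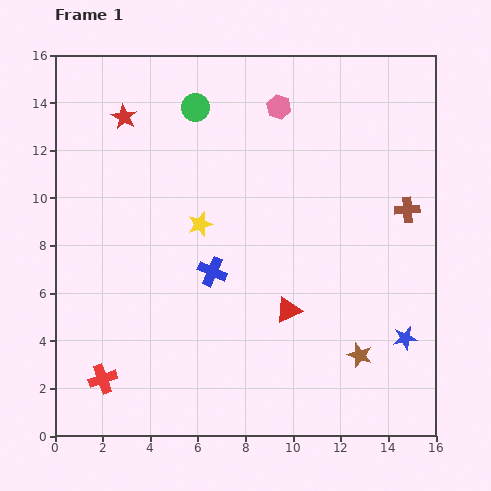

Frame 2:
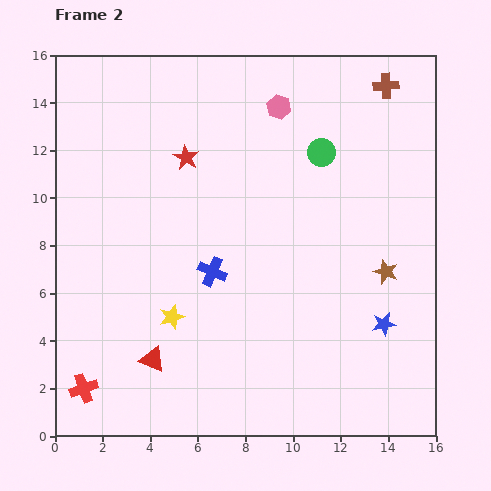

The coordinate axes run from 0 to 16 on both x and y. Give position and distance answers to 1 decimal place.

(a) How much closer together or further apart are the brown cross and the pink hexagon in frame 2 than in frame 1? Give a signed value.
-2.3

Distance in frame 1: 6.9. Distance in frame 2: 4.6.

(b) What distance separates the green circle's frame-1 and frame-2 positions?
5.6

The green circle moved from (5.9, 13.8) to (11.2, 11.9), a distance of √(5.3² + 1.9²) ≈ 5.6.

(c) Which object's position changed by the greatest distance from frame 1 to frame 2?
the red triangle

(moved 6.1; next 5.6)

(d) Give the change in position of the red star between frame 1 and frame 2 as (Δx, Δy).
(2.6, -1.7)

The red star was at (2.9, 13.4) in frame 1 and (5.5, 11.7) in frame 2.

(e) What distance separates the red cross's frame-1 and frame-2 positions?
0.9

The red cross moved from (2.0, 2.4) to (1.2, 2.0), a distance of √(0.8² + 0.4²) ≈ 0.9.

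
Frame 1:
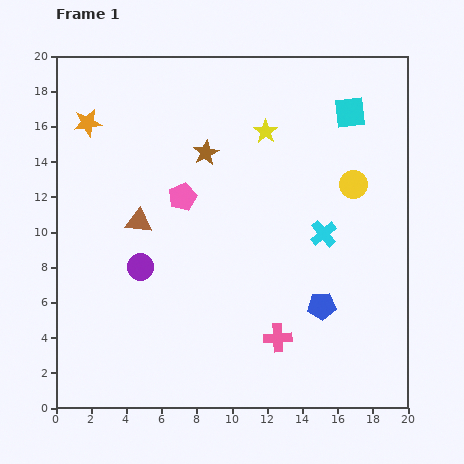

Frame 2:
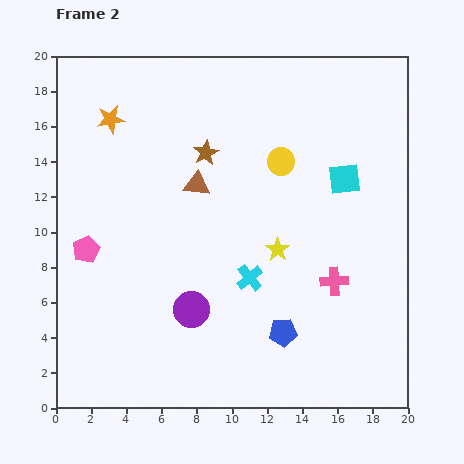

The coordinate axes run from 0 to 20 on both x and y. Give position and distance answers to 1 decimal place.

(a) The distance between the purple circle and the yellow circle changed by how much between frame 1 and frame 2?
-3.2

Distance in frame 1: 13.0. Distance in frame 2: 9.8.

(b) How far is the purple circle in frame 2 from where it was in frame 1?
3.8

The purple circle moved from (4.8, 8.0) to (7.7, 5.6), a distance of √(2.9² + 2.4²) ≈ 3.8.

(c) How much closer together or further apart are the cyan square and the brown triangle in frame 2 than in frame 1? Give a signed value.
-5.1

Distance in frame 1: 13.5. Distance in frame 2: 8.4.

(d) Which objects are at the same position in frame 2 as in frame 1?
the brown star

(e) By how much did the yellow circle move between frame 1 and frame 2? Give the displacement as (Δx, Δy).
(-4.1, 1.3)

The yellow circle was at (16.9, 12.7) in frame 1 and (12.8, 14.0) in frame 2.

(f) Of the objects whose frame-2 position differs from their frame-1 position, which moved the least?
the orange star

(moved 1.3)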